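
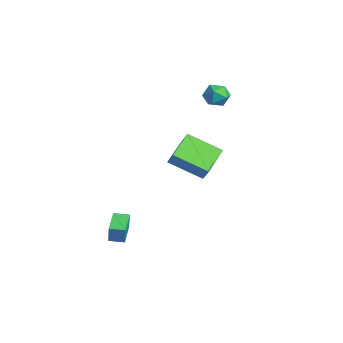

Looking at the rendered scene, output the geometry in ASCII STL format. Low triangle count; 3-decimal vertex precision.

solid 
facet normal -0.686 0.668 0.288
outer loop
vertex 1.345 0.377 2.838
vertex 2.394 1.845 1.929
vertex 0.922 0.245 2.136
endloop
endfacet
facet normal -0.520 -0.726 0.450
outer loop
vertex 2.226 -1.025 1.591
vertex 1.345 0.377 2.838
vertex 0.922 0.245 2.136
endloop
endfacet
facet normal -0.686 0.668 0.287
outer loop
vertex 0.922 0.245 2.136
vertex 2.394 1.845 1.929
vertex 1.971 1.712 1.227
endloop
endfacet
facet normal -0.509 -0.160 -0.846
outer loop
vertex 1.971 1.712 1.227
vertex 2.226 -1.025 1.591
vertex 0.922 0.245 2.136
endloop
endfacet
facet normal 0.509 0.160 0.846
outer loop
vertex 1.345 0.377 2.838
vertex 3.698 0.575 1.384
vertex 2.394 1.845 1.929
endloop
endfacet
facet normal -0.519 -0.727 0.450
outer loop
vertex 2.649 -0.892 2.293
vertex 1.345 0.377 2.838
vertex 2.226 -1.025 1.591
endloop
endfacet
facet normal 0.509 0.160 0.846
outer loop
vertex 2.649 -0.892 2.293
vertex 3.698 0.575 1.384
vertex 1.345 0.377 2.838
endloop
endfacet
facet normal 0.519 0.726 -0.450
outer loop
vertex 2.394 1.845 1.929
vertex 3.698 0.575 1.384
vertex 1.971 1.712 1.227
endloop
endfacet
facet normal -0.509 -0.160 -0.846
outer loop
vertex 3.275 0.443 0.682
vertex 2.226 -1.025 1.591
vertex 1.971 1.712 1.227
endloop
endfacet
facet normal 0.519 0.727 -0.450
outer loop
vertex 1.971 1.712 1.227
vertex 3.698 0.575 1.384
vertex 3.275 0.443 0.682
endloop
endfacet
facet normal 0.686 -0.668 -0.287
outer loop
vertex 3.275 0.443 0.682
vertex 2.649 -0.892 2.293
vertex 2.226 -1.025 1.591
endloop
endfacet
facet normal 0.686 -0.669 -0.288
outer loop
vertex 3.698 0.575 1.384
vertex 2.649 -0.892 2.293
vertex 3.275 0.443 0.682
endloop
endfacet
facet normal -0.930 0.278 -0.240
outer loop
vertex -3.81 4.199 2.027
vertex -4.11 3.582 2.476
vertex -3.98 4.315 2.821
endloop
endfacet
facet normal -0.492 0.840 -0.228
outer loop
vertex -3.81 4.199 2.027
vertex -3.98 4.315 2.821
vertex -3.295 4.629 2.499
endloop
endfacet
facet normal 0.035 0.719 -0.694
outer loop
vertex -3.81 4.199 2.027
vertex -3.295 4.629 2.499
vertex -3.0 4.09 1.955
endloop
endfacet
facet normal -0.077 0.082 -0.994
outer loop
vertex -3.81 4.199 2.027
vertex -3.0 4.09 1.955
vertex -3.504 3.443 1.941
endloop
endfacet
facet normal -0.674 -0.192 -0.714
outer loop
vertex -3.81 4.199 2.027
vertex -3.504 3.443 1.941
vertex -4.11 3.582 2.476
endloop
endfacet
facet normal -0.205 0.882 0.425
outer loop
vertex -3.295 4.629 2.499
vertex -3.98 4.315 2.821
vertex -3.276 4.277 3.239
endloop
endfacet
facet normal -0.914 -0.028 0.405
outer loop
vertex -3.98 4.315 2.821
vertex -4.11 3.582 2.476
vertex -3.78 3.63 3.225
endloop
endfacet
facet normal -0.500 -0.787 -0.362
outer loop
vertex -4.11 3.582 2.476
vertex -3.504 3.443 1.941
vertex -3.485 3.091 2.681
endloop
endfacet
facet normal 0.465 -0.345 -0.815
outer loop
vertex -3.504 3.443 1.941
vertex -3.0 4.09 1.955
vertex -2.8 3.405 2.359
endloop
endfacet
facet normal 0.648 0.687 -0.329
outer loop
vertex -3.0 4.09 1.955
vertex -3.295 4.629 2.499
vertex -2.67 4.138 2.704
endloop
endfacet
facet normal 0.077 -0.082 0.994
outer loop
vertex -2.97 3.521 3.153
vertex -3.276 4.277 3.239
vertex -3.78 3.63 3.225
endloop
endfacet
facet normal -0.035 -0.719 0.694
outer loop
vertex -2.97 3.521 3.153
vertex -3.78 3.63 3.225
vertex -3.485 3.091 2.681
endloop
endfacet
facet normal 0.492 -0.840 0.228
outer loop
vertex -2.97 3.521 3.153
vertex -3.485 3.091 2.681
vertex -2.8 3.405 2.359
endloop
endfacet
facet normal 0.930 -0.278 0.240
outer loop
vertex -2.97 3.521 3.153
vertex -2.8 3.405 2.359
vertex -2.67 4.138 2.704
endloop
endfacet
facet normal 0.674 0.192 0.714
outer loop
vertex -2.97 3.521 3.153
vertex -2.67 4.138 2.704
vertex -3.276 4.277 3.239
endloop
endfacet
facet normal -0.465 0.345 0.815
outer loop
vertex -3.78 3.63 3.225
vertex -3.276 4.277 3.239
vertex -3.98 4.315 2.821
endloop
endfacet
facet normal -0.648 -0.687 0.329
outer loop
vertex -3.485 3.091 2.681
vertex -3.78 3.63 3.225
vertex -4.11 3.582 2.476
endloop
endfacet
facet normal 0.205 -0.882 -0.425
outer loop
vertex -2.8 3.405 2.359
vertex -3.485 3.091 2.681
vertex -3.504 3.443 1.941
endloop
endfacet
facet normal 0.914 0.028 -0.405
outer loop
vertex -2.67 4.138 2.704
vertex -2.8 3.405 2.359
vertex -3.0 4.09 1.955
endloop
endfacet
facet normal 0.500 0.787 0.362
outer loop
vertex -3.276 4.277 3.239
vertex -2.67 4.138 2.704
vertex -3.295 4.629 2.499
endloop
endfacet
facet normal -0.864 0.467 0.186
outer loop
vertex 0.375 -3.23 -2.695
vertex 0.759 -2.497 -2.75
vertex 0.173 -3.201 -3.704
endloop
endfacet
facet normal -0.462 -0.884 0.067
outer loop
vertex 1.401 -3.863 -3.97
vertex 0.375 -3.23 -2.695
vertex 0.173 -3.201 -3.704
endloop
endfacet
facet normal -0.865 0.467 0.187
outer loop
vertex 0.173 -3.201 -3.704
vertex 0.759 -2.497 -2.75
vertex 0.557 -2.467 -3.76
endloop
endfacet
facet normal -0.197 0.028 -0.980
outer loop
vertex 0.557 -2.467 -3.76
vertex 1.401 -3.863 -3.97
vertex 0.173 -3.201 -3.704
endloop
endfacet
facet normal 0.196 -0.029 0.980
outer loop
vertex 0.375 -3.23 -2.695
vertex 1.987 -3.159 -3.016
vertex 0.759 -2.497 -2.75
endloop
endfacet
facet normal -0.463 -0.884 0.066
outer loop
vertex 1.603 -3.893 -2.96
vertex 0.375 -3.23 -2.695
vertex 1.401 -3.863 -3.97
endloop
endfacet
facet normal 0.196 -0.028 0.980
outer loop
vertex 1.603 -3.893 -2.96
vertex 1.987 -3.159 -3.016
vertex 0.375 -3.23 -2.695
endloop
endfacet
facet normal 0.462 0.884 -0.066
outer loop
vertex 0.759 -2.497 -2.75
vertex 1.987 -3.159 -3.016
vertex 0.557 -2.467 -3.76
endloop
endfacet
facet normal -0.196 0.029 -0.980
outer loop
vertex 1.785 -3.13 -4.025
vertex 1.401 -3.863 -3.97
vertex 0.557 -2.467 -3.76
endloop
endfacet
facet normal 0.463 0.884 -0.067
outer loop
vertex 0.557 -2.467 -3.76
vertex 1.987 -3.159 -3.016
vertex 1.785 -3.13 -4.025
endloop
endfacet
facet normal 0.864 -0.467 -0.187
outer loop
vertex 1.785 -3.13 -4.025
vertex 1.603 -3.893 -2.96
vertex 1.401 -3.863 -3.97
endloop
endfacet
facet normal 0.865 -0.467 -0.187
outer loop
vertex 1.987 -3.159 -3.016
vertex 1.603 -3.893 -2.96
vertex 1.785 -3.13 -4.025
endloop
endfacet

endsolid


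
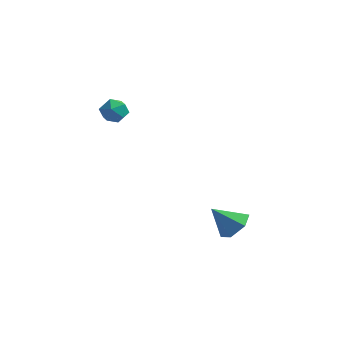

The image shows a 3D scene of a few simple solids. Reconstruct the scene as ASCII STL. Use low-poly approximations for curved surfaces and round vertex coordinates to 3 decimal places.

solid 
facet normal 0.192 0.457 0.868
outer loop
vertex -1.352 4.45 2.218
vertex -1.611 3.845 2.594
vertex -0.878 3.89 2.408
endloop
endfacet
facet normal 0.647 0.671 0.363
outer loop
vertex -1.352 4.45 2.218
vertex -0.878 3.89 2.408
vertex -0.829 4.212 1.725
endloop
endfacet
facet normal 0.267 0.948 -0.174
outer loop
vertex -1.352 4.45 2.218
vertex -0.829 4.212 1.725
vertex -1.531 4.366 1.488
endloop
endfacet
facet normal -0.425 0.905 -0.000
outer loop
vertex -1.352 4.45 2.218
vertex -1.531 4.366 1.488
vertex -2.015 4.139 2.025
endloop
endfacet
facet normal -0.470 0.602 0.645
outer loop
vertex -1.352 4.45 2.218
vertex -2.015 4.139 2.025
vertex -1.611 3.845 2.594
endloop
endfacet
facet normal 0.989 0.095 0.116
outer loop
vertex -0.829 4.212 1.725
vertex -0.878 3.89 2.408
vertex -0.765 3.461 1.795
endloop
endfacet
facet normal 0.253 -0.251 0.934
outer loop
vertex -0.878 3.89 2.408
vertex -1.611 3.845 2.594
vertex -1.249 3.234 2.332
endloop
endfacet
facet normal -0.819 -0.016 0.573
outer loop
vertex -1.611 3.845 2.594
vertex -2.015 4.139 2.025
vertex -1.951 3.388 2.095
endloop
endfacet
facet normal -0.744 0.475 -0.470
outer loop
vertex -2.015 4.139 2.025
vertex -1.531 4.366 1.488
vertex -1.902 3.71 1.412
endloop
endfacet
facet normal 0.373 0.543 -0.752
outer loop
vertex -1.531 4.366 1.488
vertex -0.829 4.212 1.725
vertex -1.169 3.755 1.226
endloop
endfacet
facet normal 0.425 -0.905 0.000
outer loop
vertex -1.428 3.15 1.602
vertex -0.765 3.461 1.795
vertex -1.249 3.234 2.332
endloop
endfacet
facet normal -0.267 -0.948 0.174
outer loop
vertex -1.428 3.15 1.602
vertex -1.249 3.234 2.332
vertex -1.951 3.388 2.095
endloop
endfacet
facet normal -0.647 -0.671 -0.363
outer loop
vertex -1.428 3.15 1.602
vertex -1.951 3.388 2.095
vertex -1.902 3.71 1.412
endloop
endfacet
facet normal -0.192 -0.457 -0.868
outer loop
vertex -1.428 3.15 1.602
vertex -1.902 3.71 1.412
vertex -1.169 3.755 1.226
endloop
endfacet
facet normal 0.470 -0.602 -0.645
outer loop
vertex -1.428 3.15 1.602
vertex -1.169 3.755 1.226
vertex -0.765 3.461 1.795
endloop
endfacet
facet normal 0.744 -0.475 0.470
outer loop
vertex -1.249 3.234 2.332
vertex -0.765 3.461 1.795
vertex -0.878 3.89 2.408
endloop
endfacet
facet normal -0.373 -0.543 0.752
outer loop
vertex -1.951 3.388 2.095
vertex -1.249 3.234 2.332
vertex -1.611 3.845 2.594
endloop
endfacet
facet normal -0.989 -0.095 -0.116
outer loop
vertex -1.902 3.71 1.412
vertex -1.951 3.388 2.095
vertex -2.015 4.139 2.025
endloop
endfacet
facet normal -0.253 0.251 -0.934
outer loop
vertex -1.169 3.755 1.226
vertex -1.902 3.71 1.412
vertex -1.531 4.366 1.488
endloop
endfacet
facet normal 0.819 0.016 -0.573
outer loop
vertex -0.765 3.461 1.795
vertex -1.169 3.755 1.226
vertex -0.829 4.212 1.725
endloop
endfacet
facet normal 0.648 0.264 -0.715
outer loop
vertex 5.158 3.692 -3.94
vertex 4.492 4.124 -4.384
vertex 4.992 4.569 -3.767
endloop
endfacet
facet normal 0.366 -0.113 0.924
outer loop
vertex 5.158 3.692 -3.94
vertex 4.992 4.569 -3.767
vertex 3.488 3.716 -3.276
endloop
endfacet
facet normal 0.648 0.263 -0.715
outer loop
vertex 4.992 4.569 -3.767
vertex 4.492 4.124 -4.384
vertex 4.326 5.002 -4.212
endloop
endfacet
facet normal -0.105 0.629 0.770
outer loop
vertex 4.992 4.569 -3.767
vertex 4.326 5.002 -4.212
vertex 3.488 3.716 -3.276
endloop
endfacet
facet normal 0.648 0.263 -0.715
outer loop
vertex 4.326 5.002 -4.212
vertex 4.492 4.124 -4.384
vertex 3.826 4.557 -4.828
endloop
endfacet
facet normal -0.764 0.622 0.171
outer loop
vertex 4.326 5.002 -4.212
vertex 3.826 4.557 -4.828
vertex 3.488 3.716 -3.276
endloop
endfacet
facet normal 0.648 0.264 -0.714
outer loop
vertex 3.826 4.557 -4.828
vertex 4.492 4.124 -4.384
vertex 3.993 3.679 -5.001
endloop
endfacet
facet normal -0.953 -0.127 -0.276
outer loop
vertex 3.826 4.557 -4.828
vertex 3.993 3.679 -5.001
vertex 3.488 3.716 -3.276
endloop
endfacet
facet normal 0.648 0.263 -0.714
outer loop
vertex 3.993 3.679 -5.001
vertex 4.492 4.124 -4.384
vertex 4.659 3.246 -4.556
endloop
endfacet
facet normal -0.482 -0.867 -0.123
outer loop
vertex 3.993 3.679 -5.001
vertex 4.659 3.246 -4.556
vertex 3.488 3.716 -3.276
endloop
endfacet
facet normal 0.648 0.263 -0.715
outer loop
vertex 4.659 3.246 -4.556
vertex 4.492 4.124 -4.384
vertex 5.158 3.692 -3.94
endloop
endfacet
facet normal 0.178 -0.860 0.478
outer loop
vertex 4.659 3.246 -4.556
vertex 5.158 3.692 -3.94
vertex 3.488 3.716 -3.276
endloop
endfacet

endsolid


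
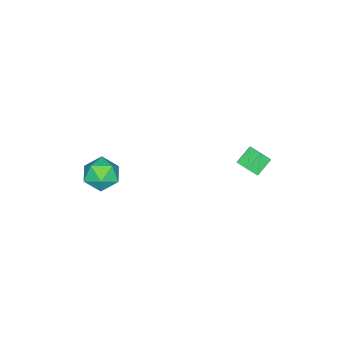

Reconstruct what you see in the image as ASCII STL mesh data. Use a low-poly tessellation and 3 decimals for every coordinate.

solid 
facet normal 0.780 -0.244 -0.577
outer loop
vertex -1.118 3.962 1.762
vertex -1.594 3.718 1.222
vertex -1.364 4.442 1.227
endloop
endfacet
facet normal 0.536 0.736 0.414
outer loop
vertex -1.118 3.962 1.762
vertex -1.364 4.442 1.227
vertex -2.03 4.246 2.438
endloop
endfacet
facet normal 0.537 0.735 0.414
outer loop
vertex -2.03 4.246 2.438
vertex -1.364 4.442 1.227
vertex -2.276 4.727 1.903
endloop
endfacet
facet normal -0.780 0.243 0.577
outer loop
vertex -2.03 4.246 2.438
vertex -2.276 4.727 1.903
vertex -2.506 4.002 1.898
endloop
endfacet
facet normal 0.780 -0.244 -0.577
outer loop
vertex -1.364 4.442 1.227
vertex -1.594 3.718 1.222
vertex -1.84 4.198 0.687
endloop
endfacet
facet normal -0.012 0.915 -0.403
outer loop
vertex -1.364 4.442 1.227
vertex -1.84 4.198 0.687
vertex -2.276 4.727 1.903
endloop
endfacet
facet normal -0.012 0.915 -0.403
outer loop
vertex -2.276 4.727 1.903
vertex -1.84 4.198 0.687
vertex -2.752 4.483 1.363
endloop
endfacet
facet normal -0.780 0.243 0.577
outer loop
vertex -2.276 4.727 1.903
vertex -2.752 4.483 1.363
vertex -2.506 4.002 1.898
endloop
endfacet
facet normal 0.780 -0.244 -0.577
outer loop
vertex -1.84 4.198 0.687
vertex -1.594 3.718 1.222
vertex -2.07 3.474 0.682
endloop
endfacet
facet normal -0.549 0.180 -0.816
outer loop
vertex -1.84 4.198 0.687
vertex -2.07 3.474 0.682
vertex -2.752 4.483 1.363
endloop
endfacet
facet normal -0.549 0.180 -0.816
outer loop
vertex -2.752 4.483 1.363
vertex -2.07 3.474 0.682
vertex -2.982 3.758 1.358
endloop
endfacet
facet normal -0.780 0.243 0.577
outer loop
vertex -2.752 4.483 1.363
vertex -2.982 3.758 1.358
vertex -2.506 4.002 1.898
endloop
endfacet
facet normal 0.780 -0.243 -0.577
outer loop
vertex -2.07 3.474 0.682
vertex -1.594 3.718 1.222
vertex -1.824 2.993 1.217
endloop
endfacet
facet normal -0.536 -0.735 -0.415
outer loop
vertex -2.07 3.474 0.682
vertex -1.824 2.993 1.217
vertex -2.982 3.758 1.358
endloop
endfacet
facet normal -0.536 -0.736 -0.413
outer loop
vertex -2.982 3.758 1.358
vertex -1.824 2.993 1.217
vertex -2.736 3.278 1.893
endloop
endfacet
facet normal -0.780 0.244 0.577
outer loop
vertex -2.982 3.758 1.358
vertex -2.736 3.278 1.893
vertex -2.506 4.002 1.898
endloop
endfacet
facet normal 0.780 -0.243 -0.577
outer loop
vertex -1.824 2.993 1.217
vertex -1.594 3.718 1.222
vertex -1.348 3.237 1.757
endloop
endfacet
facet normal 0.012 -0.915 0.403
outer loop
vertex -1.824 2.993 1.217
vertex -1.348 3.237 1.757
vertex -2.736 3.278 1.893
endloop
endfacet
facet normal 0.012 -0.915 0.403
outer loop
vertex -2.736 3.278 1.893
vertex -1.348 3.237 1.757
vertex -2.26 3.522 2.433
endloop
endfacet
facet normal -0.780 0.244 0.577
outer loop
vertex -2.736 3.278 1.893
vertex -2.26 3.522 2.433
vertex -2.506 4.002 1.898
endloop
endfacet
facet normal 0.780 -0.243 -0.577
outer loop
vertex -1.348 3.237 1.757
vertex -1.594 3.718 1.222
vertex -1.118 3.962 1.762
endloop
endfacet
facet normal 0.549 -0.180 0.816
outer loop
vertex -1.348 3.237 1.757
vertex -1.118 3.962 1.762
vertex -2.26 3.522 2.433
endloop
endfacet
facet normal 0.549 -0.180 0.816
outer loop
vertex -2.26 3.522 2.433
vertex -1.118 3.962 1.762
vertex -2.03 4.246 2.438
endloop
endfacet
facet normal -0.780 0.244 0.577
outer loop
vertex -2.26 3.522 2.433
vertex -2.03 4.246 2.438
vertex -2.506 4.002 1.898
endloop
endfacet
facet normal -0.706 0.290 0.647
outer loop
vertex 1.081 -2.395 0.761
vertex 1.309 -3.266 1.4
vertex 1.843 -2.313 1.556
endloop
endfacet
facet normal -0.419 0.852 0.313
outer loop
vertex 1.081 -2.395 0.761
vertex 1.843 -2.313 1.556
vertex 2.027 -1.859 0.567
endloop
endfacet
facet normal -0.513 0.765 -0.389
outer loop
vertex 1.081 -2.395 0.761
vertex 2.027 -1.859 0.567
vertex 1.606 -2.532 -0.201
endloop
endfacet
facet normal -0.859 0.149 -0.490
outer loop
vertex 1.081 -2.395 0.761
vertex 1.606 -2.532 -0.201
vertex 1.162 -3.401 0.314
endloop
endfacet
facet normal -0.978 -0.146 0.150
outer loop
vertex 1.081 -2.395 0.761
vertex 1.162 -3.401 0.314
vertex 1.309 -3.266 1.4
endloop
endfacet
facet normal 0.283 0.851 0.443
outer loop
vertex 2.027 -1.859 0.567
vertex 1.843 -2.313 1.556
vertex 2.838 -2.399 1.086
endloop
endfacet
facet normal -0.182 -0.059 0.982
outer loop
vertex 1.843 -2.313 1.556
vertex 1.309 -3.266 1.4
vertex 2.394 -3.268 1.601
endloop
endfacet
facet normal -0.622 -0.762 0.179
outer loop
vertex 1.309 -3.266 1.4
vertex 1.162 -3.401 0.314
vertex 1.973 -3.941 0.833
endloop
endfacet
facet normal -0.429 -0.288 -0.856
outer loop
vertex 1.162 -3.401 0.314
vertex 1.606 -2.532 -0.201
vertex 2.157 -3.487 -0.156
endloop
endfacet
facet normal 0.130 0.709 -0.693
outer loop
vertex 1.606 -2.532 -0.201
vertex 2.027 -1.859 0.567
vertex 2.691 -2.534 -0.0
endloop
endfacet
facet normal 0.859 -0.149 0.490
outer loop
vertex 2.919 -3.405 0.639
vertex 2.838 -2.399 1.086
vertex 2.394 -3.268 1.601
endloop
endfacet
facet normal 0.513 -0.765 0.389
outer loop
vertex 2.919 -3.405 0.639
vertex 2.394 -3.268 1.601
vertex 1.973 -3.941 0.833
endloop
endfacet
facet normal 0.419 -0.852 -0.313
outer loop
vertex 2.919 -3.405 0.639
vertex 1.973 -3.941 0.833
vertex 2.157 -3.487 -0.156
endloop
endfacet
facet normal 0.706 -0.290 -0.647
outer loop
vertex 2.919 -3.405 0.639
vertex 2.157 -3.487 -0.156
vertex 2.691 -2.534 -0.0
endloop
endfacet
facet normal 0.978 0.146 -0.150
outer loop
vertex 2.919 -3.405 0.639
vertex 2.691 -2.534 -0.0
vertex 2.838 -2.399 1.086
endloop
endfacet
facet normal 0.429 0.288 0.856
outer loop
vertex 2.394 -3.268 1.601
vertex 2.838 -2.399 1.086
vertex 1.843 -2.313 1.556
endloop
endfacet
facet normal -0.130 -0.709 0.693
outer loop
vertex 1.973 -3.941 0.833
vertex 2.394 -3.268 1.601
vertex 1.309 -3.266 1.4
endloop
endfacet
facet normal -0.283 -0.851 -0.443
outer loop
vertex 2.157 -3.487 -0.156
vertex 1.973 -3.941 0.833
vertex 1.162 -3.401 0.314
endloop
endfacet
facet normal 0.182 0.059 -0.982
outer loop
vertex 2.691 -2.534 -0.0
vertex 2.157 -3.487 -0.156
vertex 1.606 -2.532 -0.201
endloop
endfacet
facet normal 0.622 0.762 -0.179
outer loop
vertex 2.838 -2.399 1.086
vertex 2.691 -2.534 -0.0
vertex 2.027 -1.859 0.567
endloop
endfacet

endsolid


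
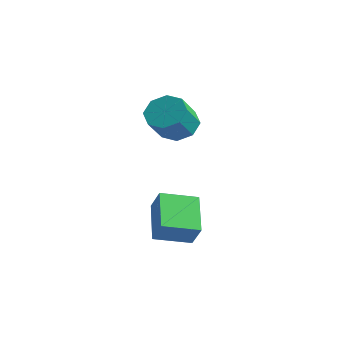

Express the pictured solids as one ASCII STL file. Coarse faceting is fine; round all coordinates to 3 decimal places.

solid 
facet normal -0.495 -0.838 0.230
outer loop
vertex 3.049 -1.408 -2.13
vertex 1.731 -0.356 -1.132
vertex 2.383 -1.29 -3.134
endloop
endfacet
facet normal 0.673 -0.536 -0.509
outer loop
vertex 3.189 0.076 -3.508
vertex 3.049 -1.408 -2.13
vertex 2.383 -1.29 -3.134
endloop
endfacet
facet normal -0.494 -0.838 0.230
outer loop
vertex 2.383 -1.29 -3.134
vertex 1.731 -0.356 -1.132
vertex 1.065 -0.239 -2.135
endloop
endfacet
facet normal -0.550 0.098 -0.829
outer loop
vertex 1.065 -0.239 -2.135
vertex 3.189 0.076 -3.508
vertex 2.383 -1.29 -3.134
endloop
endfacet
facet normal 0.550 -0.098 0.829
outer loop
vertex 3.049 -1.408 -2.13
vertex 2.537 1.01 -1.506
vertex 1.731 -0.356 -1.132
endloop
endfacet
facet normal 0.673 -0.536 -0.509
outer loop
vertex 3.855 -0.041 -2.505
vertex 3.049 -1.408 -2.13
vertex 3.189 0.076 -3.508
endloop
endfacet
facet normal 0.551 -0.097 0.829
outer loop
vertex 3.855 -0.041 -2.505
vertex 2.537 1.01 -1.506
vertex 3.049 -1.408 -2.13
endloop
endfacet
facet normal -0.673 0.536 0.509
outer loop
vertex 1.731 -0.356 -1.132
vertex 2.537 1.01 -1.506
vertex 1.065 -0.239 -2.135
endloop
endfacet
facet normal -0.550 0.097 -0.829
outer loop
vertex 1.871 1.128 -2.51
vertex 3.189 0.076 -3.508
vertex 1.065 -0.239 -2.135
endloop
endfacet
facet normal -0.673 0.536 0.509
outer loop
vertex 1.065 -0.239 -2.135
vertex 2.537 1.01 -1.506
vertex 1.871 1.128 -2.51
endloop
endfacet
facet normal 0.494 0.838 -0.231
outer loop
vertex 1.871 1.128 -2.51
vertex 3.855 -0.041 -2.505
vertex 3.189 0.076 -3.508
endloop
endfacet
facet normal 0.495 0.838 -0.230
outer loop
vertex 2.537 1.01 -1.506
vertex 3.855 -0.041 -2.505
vertex 1.871 1.128 -2.51
endloop
endfacet
facet normal -0.230 0.658 -0.717
outer loop
vertex -1.185 4.393 0.467
vertex -1.996 3.883 0.259
vertex -1.778 4.621 0.866
endloop
endfacet
facet normal 0.568 0.689 0.451
outer loop
vertex -1.185 4.393 0.467
vertex -1.778 4.621 0.866
vertex -0.813 3.326 1.629
endloop
endfacet
facet normal 0.568 0.689 0.451
outer loop
vertex -0.813 3.326 1.629
vertex -1.778 4.621 0.866
vertex -1.406 3.554 2.028
endloop
endfacet
facet normal 0.229 -0.658 0.717
outer loop
vertex -0.813 3.326 1.629
vertex -1.406 3.554 2.028
vertex -1.624 2.817 1.421
endloop
endfacet
facet normal -0.230 0.658 -0.717
outer loop
vertex -1.778 4.621 0.866
vertex -1.996 3.883 0.259
vertex -2.498 4.417 0.91
endloop
endfacet
facet normal -0.156 0.702 0.695
outer loop
vertex -1.778 4.621 0.866
vertex -2.498 4.417 0.91
vertex -1.406 3.554 2.028
endloop
endfacet
facet normal -0.157 0.702 0.695
outer loop
vertex -1.406 3.554 2.028
vertex -2.498 4.417 0.91
vertex -2.126 3.35 2.071
endloop
endfacet
facet normal 0.229 -0.658 0.717
outer loop
vertex -1.406 3.554 2.028
vertex -2.126 3.35 2.071
vertex -1.624 2.817 1.421
endloop
endfacet
facet normal -0.230 0.658 -0.717
outer loop
vertex -2.498 4.417 0.91
vertex -1.996 3.883 0.259
vertex -2.924 3.9 0.572
endloop
endfacet
facet normal -0.790 0.303 0.532
outer loop
vertex -2.498 4.417 0.91
vertex -2.924 3.9 0.572
vertex -2.126 3.35 2.071
endloop
endfacet
facet normal -0.789 0.306 0.532
outer loop
vertex -2.126 3.35 2.071
vertex -2.924 3.9 0.572
vertex -2.553 2.834 1.734
endloop
endfacet
facet normal 0.230 -0.658 0.717
outer loop
vertex -2.126 3.35 2.071
vertex -2.553 2.834 1.734
vertex -1.624 2.817 1.421
endloop
endfacet
facet normal -0.230 0.659 -0.717
outer loop
vertex -2.924 3.9 0.572
vertex -1.996 3.883 0.259
vertex -2.807 3.374 0.051
endloop
endfacet
facet normal -0.961 -0.271 0.058
outer loop
vertex -2.924 3.9 0.572
vertex -2.807 3.374 0.051
vertex -2.553 2.834 1.734
endloop
endfacet
facet normal -0.961 -0.272 0.058
outer loop
vertex -2.553 2.834 1.734
vertex -2.807 3.374 0.051
vertex -2.435 2.307 1.213
endloop
endfacet
facet normal 0.230 -0.658 0.717
outer loop
vertex -2.553 2.834 1.734
vertex -2.435 2.307 1.213
vertex -1.624 2.817 1.421
endloop
endfacet
facet normal -0.229 0.658 -0.717
outer loop
vertex -2.807 3.374 0.051
vertex -1.996 3.883 0.259
vertex -2.214 3.146 -0.348
endloop
endfacet
facet normal -0.568 -0.689 -0.451
outer loop
vertex -2.807 3.374 0.051
vertex -2.214 3.146 -0.348
vertex -2.435 2.307 1.213
endloop
endfacet
facet normal -0.568 -0.689 -0.451
outer loop
vertex -2.435 2.307 1.213
vertex -2.214 3.146 -0.348
vertex -1.842 2.079 0.814
endloop
endfacet
facet normal 0.230 -0.658 0.717
outer loop
vertex -2.435 2.307 1.213
vertex -1.842 2.079 0.814
vertex -1.624 2.817 1.421
endloop
endfacet
facet normal -0.229 0.658 -0.717
outer loop
vertex -2.214 3.146 -0.348
vertex -1.996 3.883 0.259
vertex -1.494 3.35 -0.391
endloop
endfacet
facet normal 0.157 -0.702 -0.695
outer loop
vertex -2.214 3.146 -0.348
vertex -1.494 3.35 -0.391
vertex -1.842 2.079 0.814
endloop
endfacet
facet normal 0.156 -0.702 -0.695
outer loop
vertex -1.842 2.079 0.814
vertex -1.494 3.35 -0.391
vertex -1.122 2.283 0.77
endloop
endfacet
facet normal 0.230 -0.658 0.717
outer loop
vertex -1.842 2.079 0.814
vertex -1.122 2.283 0.77
vertex -1.624 2.817 1.421
endloop
endfacet
facet normal -0.230 0.658 -0.717
outer loop
vertex -1.494 3.35 -0.391
vertex -1.996 3.883 0.259
vertex -1.067 3.866 -0.054
endloop
endfacet
facet normal 0.789 -0.305 -0.533
outer loop
vertex -1.494 3.35 -0.391
vertex -1.067 3.866 -0.054
vertex -1.122 2.283 0.77
endloop
endfacet
facet normal 0.791 -0.304 -0.531
outer loop
vertex -1.122 2.283 0.77
vertex -1.067 3.866 -0.054
vertex -0.696 2.8 1.108
endloop
endfacet
facet normal 0.230 -0.658 0.717
outer loop
vertex -1.122 2.283 0.77
vertex -0.696 2.8 1.108
vertex -1.624 2.817 1.421
endloop
endfacet
facet normal -0.230 0.658 -0.717
outer loop
vertex -1.067 3.866 -0.054
vertex -1.996 3.883 0.259
vertex -1.185 4.393 0.467
endloop
endfacet
facet normal 0.961 0.272 -0.057
outer loop
vertex -1.067 3.866 -0.054
vertex -1.185 4.393 0.467
vertex -0.696 2.8 1.108
endloop
endfacet
facet normal 0.961 0.271 -0.058
outer loop
vertex -0.696 2.8 1.108
vertex -1.185 4.393 0.467
vertex -0.813 3.326 1.629
endloop
endfacet
facet normal 0.230 -0.659 0.717
outer loop
vertex -0.696 2.8 1.108
vertex -0.813 3.326 1.629
vertex -1.624 2.817 1.421
endloop
endfacet

endsolid


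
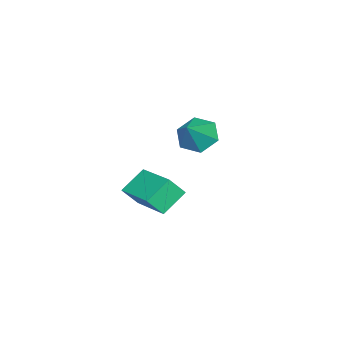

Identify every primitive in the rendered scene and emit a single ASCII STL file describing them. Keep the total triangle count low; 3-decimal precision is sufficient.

solid 
facet normal -0.726 -0.067 -0.684
outer loop
vertex -1.815 1.073 -3.638
vertex -2.31 0.655 -3.072
vertex -2.343 1.512 -3.121
endloop
endfacet
facet normal 0.622 0.783 -0.030
outer loop
vertex -1.815 1.073 -3.638
vertex -2.343 1.512 -3.121
vertex -1.33 0.745 -2.148
endloop
endfacet
facet normal -0.725 -0.067 -0.685
outer loop
vertex -2.343 1.512 -3.121
vertex -2.31 0.655 -3.072
vertex -2.838 1.094 -2.556
endloop
endfacet
facet normal 0.020 0.795 0.606
outer loop
vertex -2.343 1.512 -3.121
vertex -2.838 1.094 -2.556
vertex -1.33 0.745 -2.148
endloop
endfacet
facet normal -0.725 -0.067 -0.685
outer loop
vertex -2.838 1.094 -2.556
vertex -2.31 0.655 -3.072
vertex -2.805 0.236 -2.507
endloop
endfacet
facet normal -0.251 0.046 0.967
outer loop
vertex -2.838 1.094 -2.556
vertex -2.805 0.236 -2.507
vertex -1.33 0.745 -2.148
endloop
endfacet
facet normal -0.725 -0.067 -0.685
outer loop
vertex -2.805 0.236 -2.507
vertex -2.31 0.655 -3.072
vertex -2.276 -0.203 -3.024
endloop
endfacet
facet normal 0.080 -0.718 0.691
outer loop
vertex -2.805 0.236 -2.507
vertex -2.276 -0.203 -3.024
vertex -1.33 0.745 -2.148
endloop
endfacet
facet normal -0.725 -0.067 -0.685
outer loop
vertex -2.276 -0.203 -3.024
vertex -2.31 0.655 -3.072
vertex -1.781 0.215 -3.589
endloop
endfacet
facet normal 0.681 -0.731 0.056
outer loop
vertex -2.276 -0.203 -3.024
vertex -1.781 0.215 -3.589
vertex -1.33 0.745 -2.148
endloop
endfacet
facet normal -0.726 -0.068 -0.685
outer loop
vertex -1.781 0.215 -3.589
vertex -2.31 0.655 -3.072
vertex -1.815 1.073 -3.638
endloop
endfacet
facet normal 0.952 0.020 -0.305
outer loop
vertex -1.781 0.215 -3.589
vertex -1.815 1.073 -3.638
vertex -1.33 0.745 -2.148
endloop
endfacet
facet normal -0.395 0.493 -0.775
outer loop
vertex 0.849 0.886 -3.805
vertex 1.848 2.523 -3.273
vertex 1.773 0.546 -4.492
endloop
endfacet
facet normal -0.502 -0.822 -0.268
outer loop
vertex 2.132 0.097 -3.787
vertex 0.849 0.886 -3.805
vertex 1.773 0.546 -4.492
endloop
endfacet
facet normal -0.395 0.493 -0.775
outer loop
vertex 1.773 0.546 -4.492
vertex 1.848 2.523 -3.273
vertex 2.771 2.183 -3.96
endloop
endfacet
facet normal 0.770 -0.283 -0.572
outer loop
vertex 2.771 2.183 -3.96
vertex 2.132 0.097 -3.787
vertex 1.773 0.546 -4.492
endloop
endfacet
facet normal -0.769 0.284 0.572
outer loop
vertex 0.849 0.886 -3.805
vertex 2.207 2.074 -2.568
vertex 1.848 2.523 -3.273
endloop
endfacet
facet normal -0.502 -0.822 -0.267
outer loop
vertex 1.209 0.437 -3.1
vertex 0.849 0.886 -3.805
vertex 2.132 0.097 -3.787
endloop
endfacet
facet normal -0.769 0.283 0.573
outer loop
vertex 1.209 0.437 -3.1
vertex 2.207 2.074 -2.568
vertex 0.849 0.886 -3.805
endloop
endfacet
facet normal 0.502 0.822 0.268
outer loop
vertex 1.848 2.523 -3.273
vertex 2.207 2.074 -2.568
vertex 2.771 2.183 -3.96
endloop
endfacet
facet normal 0.769 -0.283 -0.573
outer loop
vertex 3.131 1.734 -3.255
vertex 2.132 0.097 -3.787
vertex 2.771 2.183 -3.96
endloop
endfacet
facet normal 0.502 0.823 0.268
outer loop
vertex 2.771 2.183 -3.96
vertex 2.207 2.074 -2.568
vertex 3.131 1.734 -3.255
endloop
endfacet
facet normal 0.395 -0.493 0.775
outer loop
vertex 3.131 1.734 -3.255
vertex 1.209 0.437 -3.1
vertex 2.132 0.097 -3.787
endloop
endfacet
facet normal 0.395 -0.493 0.775
outer loop
vertex 2.207 2.074 -2.568
vertex 1.209 0.437 -3.1
vertex 3.131 1.734 -3.255
endloop
endfacet

endsolid


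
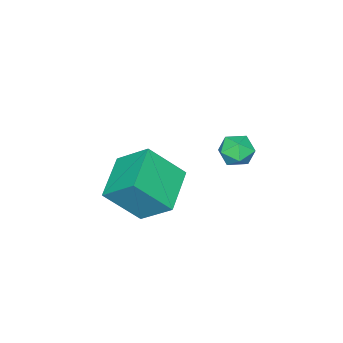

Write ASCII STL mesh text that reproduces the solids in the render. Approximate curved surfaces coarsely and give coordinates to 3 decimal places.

solid 
facet normal -0.873 -0.386 0.299
outer loop
vertex 2.921 -0.539 0.784
vertex 2.037 0.421 -0.555
vertex 3.122 -1.788 -0.244
endloop
endfacet
facet normal 0.472 -0.514 0.716
outer loop
vertex 4.763 -1.061 -0.805
vertex 2.921 -0.539 0.784
vertex 3.122 -1.788 -0.244
endloop
endfacet
facet normal -0.873 -0.387 0.298
outer loop
vertex 3.122 -1.788 -0.244
vertex 2.037 0.421 -0.555
vertex 2.239 -0.828 -1.583
endloop
endfacet
facet normal 0.124 -0.766 -0.631
outer loop
vertex 2.239 -0.828 -1.583
vertex 4.763 -1.061 -0.805
vertex 3.122 -1.788 -0.244
endloop
endfacet
facet normal -0.124 0.766 0.631
outer loop
vertex 2.921 -0.539 0.784
vertex 3.678 1.148 -1.116
vertex 2.037 0.421 -0.555
endloop
endfacet
facet normal 0.473 -0.513 0.716
outer loop
vertex 4.561 0.188 0.223
vertex 2.921 -0.539 0.784
vertex 4.763 -1.061 -0.805
endloop
endfacet
facet normal -0.124 0.766 0.631
outer loop
vertex 4.561 0.188 0.223
vertex 3.678 1.148 -1.116
vertex 2.921 -0.539 0.784
endloop
endfacet
facet normal -0.472 0.513 -0.716
outer loop
vertex 2.037 0.421 -0.555
vertex 3.678 1.148 -1.116
vertex 2.239 -0.828 -1.583
endloop
endfacet
facet normal 0.124 -0.766 -0.631
outer loop
vertex 3.879 -0.101 -2.144
vertex 4.763 -1.061 -0.805
vertex 2.239 -0.828 -1.583
endloop
endfacet
facet normal -0.473 0.513 -0.716
outer loop
vertex 2.239 -0.828 -1.583
vertex 3.678 1.148 -1.116
vertex 3.879 -0.101 -2.144
endloop
endfacet
facet normal 0.872 0.387 -0.299
outer loop
vertex 3.879 -0.101 -2.144
vertex 4.561 0.188 0.223
vertex 4.763 -1.061 -0.805
endloop
endfacet
facet normal 0.873 0.386 -0.299
outer loop
vertex 3.678 1.148 -1.116
vertex 4.561 0.188 0.223
vertex 3.879 -0.101 -2.144
endloop
endfacet
facet normal -0.268 0.571 0.776
outer loop
vertex -0.619 1.416 -0.525
vertex -0.896 0.806 -0.172
vertex -0.173 1.007 -0.07
endloop
endfacet
facet normal 0.309 0.838 0.450
outer loop
vertex -0.619 1.416 -0.525
vertex -0.173 1.007 -0.07
vertex 0.093 1.264 -0.731
endloop
endfacet
facet normal 0.139 0.963 -0.230
outer loop
vertex -0.619 1.416 -0.525
vertex 0.093 1.264 -0.731
vertex -0.466 1.223 -1.24
endloop
endfacet
facet normal -0.542 0.775 -0.325
outer loop
vertex -0.619 1.416 -0.525
vertex -0.466 1.223 -1.24
vertex -1.077 0.94 -0.895
endloop
endfacet
facet normal -0.793 0.532 0.297
outer loop
vertex -0.619 1.416 -0.525
vertex -1.077 0.94 -0.895
vertex -0.896 0.806 -0.172
endloop
endfacet
facet normal 0.820 0.339 0.462
outer loop
vertex 0.093 1.264 -0.731
vertex -0.173 1.007 -0.07
vertex 0.257 0.56 -0.505
endloop
endfacet
facet normal -0.113 -0.094 0.989
outer loop
vertex -0.173 1.007 -0.07
vertex -0.896 0.806 -0.172
vertex -0.354 0.277 -0.16
endloop
endfacet
facet normal -0.965 -0.156 0.212
outer loop
vertex -0.896 0.806 -0.172
vertex -1.077 0.94 -0.895
vertex -0.913 0.236 -0.669
endloop
endfacet
facet normal -0.558 0.236 -0.795
outer loop
vertex -1.077 0.94 -0.895
vertex -0.466 1.223 -1.24
vertex -0.647 0.493 -1.33
endloop
endfacet
facet normal 0.544 0.542 -0.641
outer loop
vertex -0.466 1.223 -1.24
vertex 0.093 1.264 -0.731
vertex 0.076 0.694 -1.228
endloop
endfacet
facet normal 0.542 -0.775 0.325
outer loop
vertex -0.201 0.084 -0.875
vertex 0.257 0.56 -0.505
vertex -0.354 0.277 -0.16
endloop
endfacet
facet normal -0.139 -0.963 0.230
outer loop
vertex -0.201 0.084 -0.875
vertex -0.354 0.277 -0.16
vertex -0.913 0.236 -0.669
endloop
endfacet
facet normal -0.309 -0.838 -0.450
outer loop
vertex -0.201 0.084 -0.875
vertex -0.913 0.236 -0.669
vertex -0.647 0.493 -1.33
endloop
endfacet
facet normal 0.268 -0.571 -0.776
outer loop
vertex -0.201 0.084 -0.875
vertex -0.647 0.493 -1.33
vertex 0.076 0.694 -1.228
endloop
endfacet
facet normal 0.793 -0.532 -0.297
outer loop
vertex -0.201 0.084 -0.875
vertex 0.076 0.694 -1.228
vertex 0.257 0.56 -0.505
endloop
endfacet
facet normal 0.558 -0.236 0.795
outer loop
vertex -0.354 0.277 -0.16
vertex 0.257 0.56 -0.505
vertex -0.173 1.007 -0.07
endloop
endfacet
facet normal -0.544 -0.542 0.641
outer loop
vertex -0.913 0.236 -0.669
vertex -0.354 0.277 -0.16
vertex -0.896 0.806 -0.172
endloop
endfacet
facet normal -0.820 -0.339 -0.462
outer loop
vertex -0.647 0.493 -1.33
vertex -0.913 0.236 -0.669
vertex -1.077 0.94 -0.895
endloop
endfacet
facet normal 0.113 0.094 -0.989
outer loop
vertex 0.076 0.694 -1.228
vertex -0.647 0.493 -1.33
vertex -0.466 1.223 -1.24
endloop
endfacet
facet normal 0.965 0.156 -0.212
outer loop
vertex 0.257 0.56 -0.505
vertex 0.076 0.694 -1.228
vertex 0.093 1.264 -0.731
endloop
endfacet

endsolid


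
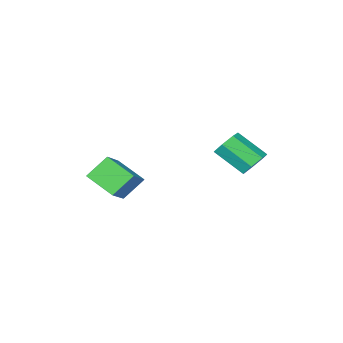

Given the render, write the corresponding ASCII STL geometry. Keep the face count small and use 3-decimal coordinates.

solid 
facet normal -0.679 0.128 0.723
outer loop
vertex 2.471 -2.221 0.432
vertex 3.65 -1.273 1.37
vertex 1.836 -0.548 -0.461
endloop
endfacet
facet normal -0.662 -0.533 -0.527
outer loop
vertex 2.99 -0.767 -1.69
vertex 2.471 -2.221 0.432
vertex 1.836 -0.548 -0.461
endloop
endfacet
facet normal -0.679 0.128 0.723
outer loop
vertex 1.836 -0.548 -0.461
vertex 3.65 -1.273 1.37
vertex 3.015 0.4 0.477
endloop
endfacet
facet normal -0.317 0.837 -0.447
outer loop
vertex 3.015 0.4 0.477
vertex 2.99 -0.767 -1.69
vertex 1.836 -0.548 -0.461
endloop
endfacet
facet normal 0.317 -0.837 0.447
outer loop
vertex 2.471 -2.221 0.432
vertex 4.804 -1.492 0.141
vertex 3.65 -1.273 1.37
endloop
endfacet
facet normal -0.662 -0.533 -0.527
outer loop
vertex 3.625 -2.44 -0.797
vertex 2.471 -2.221 0.432
vertex 2.99 -0.767 -1.69
endloop
endfacet
facet normal 0.317 -0.837 0.447
outer loop
vertex 3.625 -2.44 -0.797
vertex 4.804 -1.492 0.141
vertex 2.471 -2.221 0.432
endloop
endfacet
facet normal 0.662 0.533 0.527
outer loop
vertex 3.65 -1.273 1.37
vertex 4.804 -1.492 0.141
vertex 3.015 0.4 0.477
endloop
endfacet
facet normal -0.317 0.837 -0.447
outer loop
vertex 4.169 0.181 -0.752
vertex 2.99 -0.767 -1.69
vertex 3.015 0.4 0.477
endloop
endfacet
facet normal 0.662 0.533 0.527
outer loop
vertex 3.015 0.4 0.477
vertex 4.804 -1.492 0.141
vertex 4.169 0.181 -0.752
endloop
endfacet
facet normal 0.679 -0.128 -0.723
outer loop
vertex 4.169 0.181 -0.752
vertex 3.625 -2.44 -0.797
vertex 2.99 -0.767 -1.69
endloop
endfacet
facet normal 0.679 -0.128 -0.723
outer loop
vertex 4.804 -1.492 0.141
vertex 3.625 -2.44 -0.797
vertex 4.169 0.181 -0.752
endloop
endfacet
facet normal -0.438 0.663 -0.607
outer loop
vertex -2.354 2.543 0.204
vertex -3.207 2.336 0.593
vertex -2.572 3.003 0.863
endloop
endfacet
facet normal 0.860 0.506 -0.068
outer loop
vertex -2.354 2.543 0.204
vertex -2.572 3.003 0.863
vertex -1.421 1.131 1.497
endloop
endfacet
facet normal 0.860 0.505 -0.070
outer loop
vertex -1.421 1.131 1.497
vertex -2.572 3.003 0.863
vertex -1.638 1.592 2.156
endloop
endfacet
facet normal 0.439 -0.662 0.608
outer loop
vertex -1.421 1.131 1.497
vertex -1.638 1.592 2.156
vertex -2.273 0.924 1.887
endloop
endfacet
facet normal -0.438 0.663 -0.607
outer loop
vertex -2.572 3.003 0.863
vertex -3.207 2.336 0.593
vertex -3.267 2.961 1.319
endloop
endfacet
facet normal 0.332 0.747 0.575
outer loop
vertex -2.572 3.003 0.863
vertex -3.267 2.961 1.319
vertex -1.638 1.592 2.156
endloop
endfacet
facet normal 0.333 0.747 0.575
outer loop
vertex -1.638 1.592 2.156
vertex -3.267 2.961 1.319
vertex -2.334 1.55 2.613
endloop
endfacet
facet normal 0.439 -0.662 0.608
outer loop
vertex -1.638 1.592 2.156
vertex -2.334 1.55 2.613
vertex -2.273 0.924 1.887
endloop
endfacet
facet normal -0.439 0.663 -0.607
outer loop
vertex -3.267 2.961 1.319
vertex -3.207 2.336 0.593
vertex -3.917 2.448 1.229
endloop
endfacet
facet normal -0.446 0.427 0.787
outer loop
vertex -3.267 2.961 1.319
vertex -3.917 2.448 1.229
vertex -2.334 1.55 2.613
endloop
endfacet
facet normal -0.446 0.426 0.787
outer loop
vertex -2.334 1.55 2.613
vertex -3.917 2.448 1.229
vertex -2.984 1.037 2.522
endloop
endfacet
facet normal 0.438 -0.662 0.608
outer loop
vertex -2.334 1.55 2.613
vertex -2.984 1.037 2.522
vertex -2.273 0.924 1.887
endloop
endfacet
facet normal -0.439 0.663 -0.606
outer loop
vertex -3.917 2.448 1.229
vertex -3.207 2.336 0.593
vertex -4.033 1.851 0.66
endloop
endfacet
facet normal -0.888 -0.215 0.406
outer loop
vertex -3.917 2.448 1.229
vertex -4.033 1.851 0.66
vertex -2.984 1.037 2.522
endloop
endfacet
facet normal -0.888 -0.216 0.406
outer loop
vertex -2.984 1.037 2.522
vertex -4.033 1.851 0.66
vertex -3.099 0.439 1.953
endloop
endfacet
facet normal 0.438 -0.663 0.608
outer loop
vertex -2.984 1.037 2.522
vertex -3.099 0.439 1.953
vertex -2.273 0.924 1.887
endloop
endfacet
facet normal -0.438 0.662 -0.608
outer loop
vertex -4.033 1.851 0.66
vertex -3.207 2.336 0.593
vertex -3.526 1.618 0.041
endloop
endfacet
facet normal -0.662 -0.695 -0.281
outer loop
vertex -4.033 1.851 0.66
vertex -3.526 1.618 0.041
vertex -3.099 0.439 1.953
endloop
endfacet
facet normal -0.661 -0.695 -0.281
outer loop
vertex -3.099 0.439 1.953
vertex -3.526 1.618 0.041
vertex -2.592 0.207 1.334
endloop
endfacet
facet normal 0.438 -0.663 0.607
outer loop
vertex -3.099 0.439 1.953
vertex -2.592 0.207 1.334
vertex -2.273 0.924 1.887
endloop
endfacet
facet normal -0.438 0.662 -0.608
outer loop
vertex -3.526 1.618 0.041
vertex -3.207 2.336 0.593
vertex -2.779 1.926 -0.162
endloop
endfacet
facet normal 0.063 -0.651 -0.756
outer loop
vertex -3.526 1.618 0.041
vertex -2.779 1.926 -0.162
vertex -2.592 0.207 1.334
endloop
endfacet
facet normal 0.063 -0.651 -0.756
outer loop
vertex -2.592 0.207 1.334
vertex -2.779 1.926 -0.162
vertex -1.845 0.515 1.131
endloop
endfacet
facet normal 0.438 -0.663 0.607
outer loop
vertex -2.592 0.207 1.334
vertex -1.845 0.515 1.131
vertex -2.273 0.924 1.887
endloop
endfacet
facet normal -0.438 0.662 -0.608
outer loop
vertex -2.779 1.926 -0.162
vertex -3.207 2.336 0.593
vertex -2.354 2.543 0.204
endloop
endfacet
facet normal 0.740 -0.117 -0.662
outer loop
vertex -2.779 1.926 -0.162
vertex -2.354 2.543 0.204
vertex -1.845 0.515 1.131
endloop
endfacet
facet normal 0.741 -0.117 -0.662
outer loop
vertex -1.845 0.515 1.131
vertex -2.354 2.543 0.204
vertex -1.421 1.131 1.497
endloop
endfacet
facet normal 0.439 -0.663 0.607
outer loop
vertex -1.845 0.515 1.131
vertex -1.421 1.131 1.497
vertex -2.273 0.924 1.887
endloop
endfacet

endsolid


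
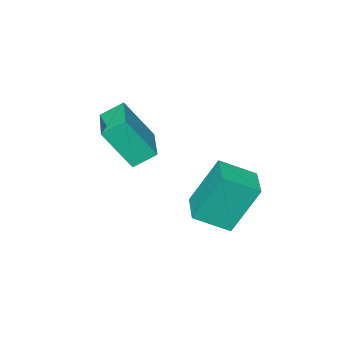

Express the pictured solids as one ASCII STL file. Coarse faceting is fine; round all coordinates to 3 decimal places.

solid 
facet normal -0.388 0.409 -0.826
outer loop
vertex 0.695 1.046 1.751
vertex 2.048 2.682 1.925
vertex 1.329 0.577 1.221
endloop
endfacet
facet normal -0.636 -0.768 -0.081
outer loop
vertex 2.012 -0.142 2.675
vertex 0.695 1.046 1.751
vertex 1.329 0.577 1.221
endloop
endfacet
facet normal -0.388 0.409 -0.826
outer loop
vertex 1.329 0.577 1.221
vertex 2.048 2.682 1.925
vertex 2.682 2.213 1.395
endloop
endfacet
facet normal 0.668 -0.493 -0.558
outer loop
vertex 2.682 2.213 1.395
vertex 2.012 -0.142 2.675
vertex 1.329 0.577 1.221
endloop
endfacet
facet normal -0.668 0.493 0.558
outer loop
vertex 0.695 1.046 1.751
vertex 2.731 1.963 3.379
vertex 2.048 2.682 1.925
endloop
endfacet
facet normal -0.636 -0.768 -0.081
outer loop
vertex 1.378 0.327 3.205
vertex 0.695 1.046 1.751
vertex 2.012 -0.142 2.675
endloop
endfacet
facet normal -0.668 0.493 0.558
outer loop
vertex 1.378 0.327 3.205
vertex 2.731 1.963 3.379
vertex 0.695 1.046 1.751
endloop
endfacet
facet normal 0.636 0.768 0.081
outer loop
vertex 2.048 2.682 1.925
vertex 2.731 1.963 3.379
vertex 2.682 2.213 1.395
endloop
endfacet
facet normal 0.668 -0.493 -0.558
outer loop
vertex 3.365 1.494 2.849
vertex 2.012 -0.142 2.675
vertex 2.682 2.213 1.395
endloop
endfacet
facet normal 0.636 0.768 0.081
outer loop
vertex 2.682 2.213 1.395
vertex 2.731 1.963 3.379
vertex 3.365 1.494 2.849
endloop
endfacet
facet normal 0.388 -0.409 0.826
outer loop
vertex 3.365 1.494 2.849
vertex 1.378 0.327 3.205
vertex 2.012 -0.142 2.675
endloop
endfacet
facet normal 0.388 -0.409 0.826
outer loop
vertex 2.731 1.963 3.379
vertex 1.378 0.327 3.205
vertex 3.365 1.494 2.849
endloop
endfacet
facet normal -0.642 -0.767 0.010
outer loop
vertex -0.958 2.385 0.45
vertex -1.948 3.205 -0.223
vertex -0.227 1.75 -1.402
endloop
endfacet
facet normal 0.683 -0.565 0.463
outer loop
vertex 0.748 2.915 -1.417
vertex -0.958 2.385 0.45
vertex -0.227 1.75 -1.402
endloop
endfacet
facet normal -0.641 -0.767 0.010
outer loop
vertex -0.227 1.75 -1.402
vertex -1.948 3.205 -0.223
vertex -1.217 2.569 -2.074
endloop
endfacet
facet normal 0.350 -0.304 -0.886
outer loop
vertex -1.217 2.569 -2.074
vertex 0.748 2.915 -1.417
vertex -0.227 1.75 -1.402
endloop
endfacet
facet normal -0.350 0.304 0.886
outer loop
vertex -0.958 2.385 0.45
vertex -0.973 4.37 -0.238
vertex -1.948 3.205 -0.223
endloop
endfacet
facet normal 0.683 -0.565 0.464
outer loop
vertex 0.017 3.551 0.434
vertex -0.958 2.385 0.45
vertex 0.748 2.915 -1.417
endloop
endfacet
facet normal -0.350 0.304 0.886
outer loop
vertex 0.017 3.551 0.434
vertex -0.973 4.37 -0.238
vertex -0.958 2.385 0.45
endloop
endfacet
facet normal -0.682 0.565 -0.464
outer loop
vertex -1.948 3.205 -0.223
vertex -0.973 4.37 -0.238
vertex -1.217 2.569 -2.074
endloop
endfacet
facet normal 0.350 -0.305 -0.886
outer loop
vertex -0.242 3.735 -2.09
vertex 0.748 2.915 -1.417
vertex -1.217 2.569 -2.074
endloop
endfacet
facet normal -0.683 0.565 -0.463
outer loop
vertex -1.217 2.569 -2.074
vertex -0.973 4.37 -0.238
vertex -0.242 3.735 -2.09
endloop
endfacet
facet normal 0.642 0.767 -0.010
outer loop
vertex -0.242 3.735 -2.09
vertex 0.017 3.551 0.434
vertex 0.748 2.915 -1.417
endloop
endfacet
facet normal 0.641 0.767 -0.010
outer loop
vertex -0.973 4.37 -0.238
vertex 0.017 3.551 0.434
vertex -0.242 3.735 -2.09
endloop
endfacet

endsolid


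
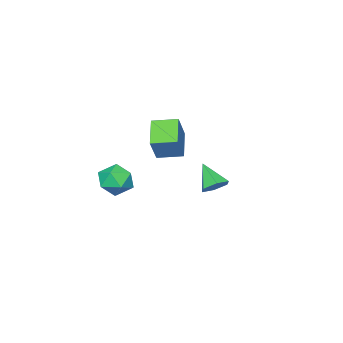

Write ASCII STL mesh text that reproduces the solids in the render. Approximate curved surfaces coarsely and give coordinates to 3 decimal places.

solid 
facet normal -0.688 0.244 0.684
outer loop
vertex -0.384 -3.646 -0.259
vertex 0.282 -4.064 0.56
vertex 0.37 -2.972 0.259
endloop
endfacet
facet normal -0.709 0.694 0.129
outer loop
vertex -0.384 -3.646 -0.259
vertex 0.37 -2.972 0.259
vertex 0.229 -2.907 -0.866
endloop
endfacet
facet normal -0.831 0.311 -0.460
outer loop
vertex -0.384 -3.646 -0.259
vertex 0.229 -2.907 -0.866
vertex 0.054 -3.957 -1.26
endloop
endfacet
facet normal -0.886 -0.375 -0.271
outer loop
vertex -0.384 -3.646 -0.259
vertex 0.054 -3.957 -1.26
vertex 0.087 -4.672 -0.378
endloop
endfacet
facet normal -0.798 -0.417 0.436
outer loop
vertex -0.384 -3.646 -0.259
vertex 0.087 -4.672 -0.378
vertex 0.282 -4.064 0.56
endloop
endfacet
facet normal -0.065 0.996 0.066
outer loop
vertex 0.229 -2.907 -0.866
vertex 0.37 -2.972 0.259
vertex 1.273 -2.868 -0.422
endloop
endfacet
facet normal -0.032 0.268 0.963
outer loop
vertex 0.37 -2.972 0.259
vertex 0.282 -4.064 0.56
vertex 1.306 -3.583 0.46
endloop
endfacet
facet normal -0.209 -0.800 0.562
outer loop
vertex 0.282 -4.064 0.56
vertex 0.087 -4.672 -0.378
vertex 1.131 -4.633 0.066
endloop
endfacet
facet normal -0.354 -0.733 -0.581
outer loop
vertex 0.087 -4.672 -0.378
vertex 0.054 -3.957 -1.26
vertex 0.99 -4.568 -1.059
endloop
endfacet
facet normal -0.264 0.377 -0.888
outer loop
vertex 0.054 -3.957 -1.26
vertex 0.229 -2.907 -0.866
vertex 1.078 -3.476 -1.36
endloop
endfacet
facet normal 0.886 0.375 0.271
outer loop
vertex 1.744 -3.894 -0.541
vertex 1.273 -2.868 -0.422
vertex 1.306 -3.583 0.46
endloop
endfacet
facet normal 0.831 -0.311 0.460
outer loop
vertex 1.744 -3.894 -0.541
vertex 1.306 -3.583 0.46
vertex 1.131 -4.633 0.066
endloop
endfacet
facet normal 0.709 -0.694 -0.129
outer loop
vertex 1.744 -3.894 -0.541
vertex 1.131 -4.633 0.066
vertex 0.99 -4.568 -1.059
endloop
endfacet
facet normal 0.688 -0.244 -0.684
outer loop
vertex 1.744 -3.894 -0.541
vertex 0.99 -4.568 -1.059
vertex 1.078 -3.476 -1.36
endloop
endfacet
facet normal 0.798 0.417 -0.436
outer loop
vertex 1.744 -3.894 -0.541
vertex 1.078 -3.476 -1.36
vertex 1.273 -2.868 -0.422
endloop
endfacet
facet normal 0.354 0.733 0.581
outer loop
vertex 1.306 -3.583 0.46
vertex 1.273 -2.868 -0.422
vertex 0.37 -2.972 0.259
endloop
endfacet
facet normal 0.264 -0.377 0.888
outer loop
vertex 1.131 -4.633 0.066
vertex 1.306 -3.583 0.46
vertex 0.282 -4.064 0.56
endloop
endfacet
facet normal 0.065 -0.996 -0.066
outer loop
vertex 0.99 -4.568 -1.059
vertex 1.131 -4.633 0.066
vertex 0.087 -4.672 -0.378
endloop
endfacet
facet normal 0.032 -0.268 -0.963
outer loop
vertex 1.078 -3.476 -1.36
vertex 0.99 -4.568 -1.059
vertex 0.054 -3.957 -1.26
endloop
endfacet
facet normal 0.209 0.800 -0.562
outer loop
vertex 1.273 -2.868 -0.422
vertex 1.078 -3.476 -1.36
vertex 0.229 -2.907 -0.866
endloop
endfacet
facet normal 0.222 0.684 -0.695
outer loop
vertex 1.721 3.975 2.371
vertex 1.312 3.555 1.827
vertex 0.941 4.115 2.26
endloop
endfacet
facet normal -0.061 0.388 0.920
outer loop
vertex 1.721 3.975 2.371
vertex 0.941 4.115 2.26
vertex 0.948 2.425 2.973
endloop
endfacet
facet normal 0.221 0.684 -0.695
outer loop
vertex 0.941 4.115 2.26
vertex 1.312 3.555 1.827
vertex 0.532 3.694 1.716
endloop
endfacet
facet normal -0.851 0.201 0.485
outer loop
vertex 0.941 4.115 2.26
vertex 0.532 3.694 1.716
vertex 0.948 2.425 2.973
endloop
endfacet
facet normal 0.221 0.684 -0.695
outer loop
vertex 0.532 3.694 1.716
vertex 1.312 3.555 1.827
vertex 0.904 3.134 1.283
endloop
endfacet
facet normal -0.876 -0.453 -0.167
outer loop
vertex 0.532 3.694 1.716
vertex 0.904 3.134 1.283
vertex 0.948 2.425 2.973
endloop
endfacet
facet normal 0.221 0.684 -0.695
outer loop
vertex 0.904 3.134 1.283
vertex 1.312 3.555 1.827
vertex 1.684 2.994 1.393
endloop
endfacet
facet normal -0.111 -0.917 -0.382
outer loop
vertex 0.904 3.134 1.283
vertex 1.684 2.994 1.393
vertex 0.948 2.425 2.973
endloop
endfacet
facet normal 0.221 0.684 -0.695
outer loop
vertex 1.684 2.994 1.393
vertex 1.312 3.555 1.827
vertex 2.092 3.415 1.937
endloop
endfacet
facet normal 0.681 -0.730 0.054
outer loop
vertex 1.684 2.994 1.393
vertex 2.092 3.415 1.937
vertex 0.948 2.425 2.973
endloop
endfacet
facet normal 0.221 0.685 -0.695
outer loop
vertex 2.092 3.415 1.937
vertex 1.312 3.555 1.827
vertex 1.721 3.975 2.371
endloop
endfacet
facet normal 0.706 -0.078 0.704
outer loop
vertex 2.092 3.415 1.937
vertex 1.721 3.975 2.371
vertex 0.948 2.425 2.973
endloop
endfacet
facet normal -0.544 0.827 0.144
outer loop
vertex -2.439 -1.579 2.646
vertex -1.525 -1.243 4.171
vertex -1.22 -0.613 1.701
endloop
endfacet
facet normal -0.505 -0.186 -0.843
outer loop
vertex -0.415 -1.837 1.489
vertex -2.439 -1.579 2.646
vertex -1.22 -0.613 1.701
endloop
endfacet
facet normal -0.544 0.827 0.144
outer loop
vertex -1.22 -0.613 1.701
vertex -1.525 -1.243 4.171
vertex -0.305 -0.277 3.227
endloop
endfacet
facet normal 0.670 0.531 -0.519
outer loop
vertex -0.305 -0.277 3.227
vertex -0.415 -1.837 1.489
vertex -1.22 -0.613 1.701
endloop
endfacet
facet normal -0.670 -0.531 0.519
outer loop
vertex -2.439 -1.579 2.646
vertex -0.72 -2.467 3.959
vertex -1.525 -1.243 4.171
endloop
endfacet
facet normal -0.505 -0.185 -0.843
outer loop
vertex -1.635 -2.803 2.433
vertex -2.439 -1.579 2.646
vertex -0.415 -1.837 1.489
endloop
endfacet
facet normal -0.670 -0.531 0.519
outer loop
vertex -1.635 -2.803 2.433
vertex -0.72 -2.467 3.959
vertex -2.439 -1.579 2.646
endloop
endfacet
facet normal 0.505 0.186 0.843
outer loop
vertex -1.525 -1.243 4.171
vertex -0.72 -2.467 3.959
vertex -0.305 -0.277 3.227
endloop
endfacet
facet normal 0.670 0.531 -0.519
outer loop
vertex 0.499 -1.501 3.014
vertex -0.415 -1.837 1.489
vertex -0.305 -0.277 3.227
endloop
endfacet
facet normal 0.506 0.186 0.842
outer loop
vertex -0.305 -0.277 3.227
vertex -0.72 -2.467 3.959
vertex 0.499 -1.501 3.014
endloop
endfacet
facet normal 0.544 -0.827 -0.144
outer loop
vertex 0.499 -1.501 3.014
vertex -1.635 -2.803 2.433
vertex -0.415 -1.837 1.489
endloop
endfacet
facet normal 0.544 -0.827 -0.144
outer loop
vertex -0.72 -2.467 3.959
vertex -1.635 -2.803 2.433
vertex 0.499 -1.501 3.014
endloop
endfacet

endsolid


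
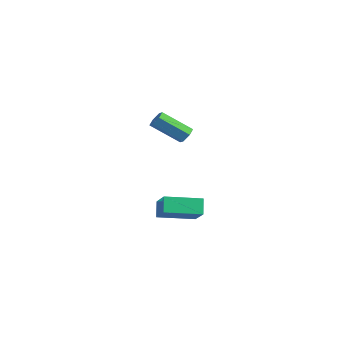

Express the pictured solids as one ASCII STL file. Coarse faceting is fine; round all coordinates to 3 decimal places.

solid 
facet normal -0.488 0.445 0.751
outer loop
vertex 1.563 0.84 -2.753
vertex 2.658 2.633 -3.104
vertex 0.364 1.359 -3.841
endloop
endfacet
facet normal -0.514 -0.842 0.165
outer loop
vertex 0.882 0.887 -4.636
vertex 1.563 0.84 -2.753
vertex 0.364 1.359 -3.841
endloop
endfacet
facet normal -0.488 0.445 0.751
outer loop
vertex 0.364 1.359 -3.841
vertex 2.658 2.633 -3.104
vertex 1.459 3.152 -4.192
endloop
endfacet
facet normal -0.705 0.305 -0.640
outer loop
vertex 1.459 3.152 -4.192
vertex 0.882 0.887 -4.636
vertex 0.364 1.359 -3.841
endloop
endfacet
facet normal 0.705 -0.305 0.640
outer loop
vertex 1.563 0.84 -2.753
vertex 3.176 2.161 -3.899
vertex 2.658 2.633 -3.104
endloop
endfacet
facet normal -0.514 -0.842 0.165
outer loop
vertex 2.081 0.368 -3.548
vertex 1.563 0.84 -2.753
vertex 0.882 0.887 -4.636
endloop
endfacet
facet normal 0.705 -0.305 0.640
outer loop
vertex 2.081 0.368 -3.548
vertex 3.176 2.161 -3.899
vertex 1.563 0.84 -2.753
endloop
endfacet
facet normal 0.514 0.842 -0.165
outer loop
vertex 2.658 2.633 -3.104
vertex 3.176 2.161 -3.899
vertex 1.459 3.152 -4.192
endloop
endfacet
facet normal -0.705 0.305 -0.640
outer loop
vertex 1.977 2.68 -4.987
vertex 0.882 0.887 -4.636
vertex 1.459 3.152 -4.192
endloop
endfacet
facet normal 0.514 0.842 -0.165
outer loop
vertex 1.459 3.152 -4.192
vertex 3.176 2.161 -3.899
vertex 1.977 2.68 -4.987
endloop
endfacet
facet normal 0.488 -0.445 -0.751
outer loop
vertex 1.977 2.68 -4.987
vertex 2.081 0.368 -3.548
vertex 0.882 0.887 -4.636
endloop
endfacet
facet normal 0.488 -0.445 -0.751
outer loop
vertex 3.176 2.161 -3.899
vertex 2.081 0.368 -3.548
vertex 1.977 2.68 -4.987
endloop
endfacet
facet normal 0.598 0.548 -0.586
outer loop
vertex 3.05 1.524 2.59
vertex 2.88 1.24 2.151
vertex 2.613 1.696 2.305
endloop
endfacet
facet normal -0.100 0.777 0.622
outer loop
vertex 3.05 1.524 2.59
vertex 2.613 1.696 2.305
vertex 1.891 0.464 3.728
endloop
endfacet
facet normal -0.102 0.777 0.621
outer loop
vertex 1.891 0.464 3.728
vertex 2.613 1.696 2.305
vertex 1.454 0.635 3.442
endloop
endfacet
facet normal -0.598 -0.547 0.586
outer loop
vertex 1.891 0.464 3.728
vertex 1.454 0.635 3.442
vertex 1.72 0.18 3.289
endloop
endfacet
facet normal 0.597 0.548 -0.587
outer loop
vertex 2.613 1.696 2.305
vertex 2.88 1.24 2.151
vertex 2.442 1.412 1.866
endloop
endfacet
facet normal -0.739 0.659 -0.138
outer loop
vertex 2.613 1.696 2.305
vertex 2.442 1.412 1.866
vertex 1.454 0.635 3.442
endloop
endfacet
facet normal -0.739 0.659 -0.138
outer loop
vertex 1.454 0.635 3.442
vertex 2.442 1.412 1.866
vertex 1.283 0.351 3.003
endloop
endfacet
facet normal -0.598 -0.547 0.586
outer loop
vertex 1.454 0.635 3.442
vertex 1.283 0.351 3.003
vertex 1.72 0.18 3.289
endloop
endfacet
facet normal 0.597 0.548 -0.587
outer loop
vertex 2.442 1.412 1.866
vertex 2.88 1.24 2.151
vertex 2.709 0.956 1.712
endloop
endfacet
facet normal -0.639 -0.117 -0.760
outer loop
vertex 2.442 1.412 1.866
vertex 2.709 0.956 1.712
vertex 1.283 0.351 3.003
endloop
endfacet
facet normal -0.638 -0.119 -0.761
outer loop
vertex 1.283 0.351 3.003
vertex 2.709 0.956 1.712
vertex 1.55 -0.104 2.85
endloop
endfacet
facet normal -0.598 -0.548 0.586
outer loop
vertex 1.283 0.351 3.003
vertex 1.55 -0.104 2.85
vertex 1.72 0.18 3.289
endloop
endfacet
facet normal 0.598 0.547 -0.586
outer loop
vertex 2.709 0.956 1.712
vertex 2.88 1.24 2.151
vertex 3.146 0.785 1.998
endloop
endfacet
facet normal 0.102 -0.778 -0.621
outer loop
vertex 2.709 0.956 1.712
vertex 3.146 0.785 1.998
vertex 1.55 -0.104 2.85
endloop
endfacet
facet normal 0.100 -0.776 -0.622
outer loop
vertex 1.55 -0.104 2.85
vertex 3.146 0.785 1.998
vertex 1.987 -0.276 3.135
endloop
endfacet
facet normal -0.598 -0.548 0.586
outer loop
vertex 1.55 -0.104 2.85
vertex 1.987 -0.276 3.135
vertex 1.72 0.18 3.289
endloop
endfacet
facet normal 0.598 0.547 -0.586
outer loop
vertex 3.146 0.785 1.998
vertex 2.88 1.24 2.151
vertex 3.317 1.069 2.437
endloop
endfacet
facet normal 0.739 -0.659 0.138
outer loop
vertex 3.146 0.785 1.998
vertex 3.317 1.069 2.437
vertex 1.987 -0.276 3.135
endloop
endfacet
facet normal 0.739 -0.659 0.138
outer loop
vertex 1.987 -0.276 3.135
vertex 3.317 1.069 2.437
vertex 2.158 0.008 3.574
endloop
endfacet
facet normal -0.597 -0.548 0.587
outer loop
vertex 1.987 -0.276 3.135
vertex 2.158 0.008 3.574
vertex 1.72 0.18 3.289
endloop
endfacet
facet normal 0.598 0.548 -0.586
outer loop
vertex 3.317 1.069 2.437
vertex 2.88 1.24 2.151
vertex 3.05 1.524 2.59
endloop
endfacet
facet normal 0.638 0.119 0.761
outer loop
vertex 3.317 1.069 2.437
vertex 3.05 1.524 2.59
vertex 2.158 0.008 3.574
endloop
endfacet
facet normal 0.639 0.117 0.760
outer loop
vertex 2.158 0.008 3.574
vertex 3.05 1.524 2.59
vertex 1.891 0.464 3.728
endloop
endfacet
facet normal -0.597 -0.548 0.587
outer loop
vertex 2.158 0.008 3.574
vertex 1.891 0.464 3.728
vertex 1.72 0.18 3.289
endloop
endfacet

endsolid


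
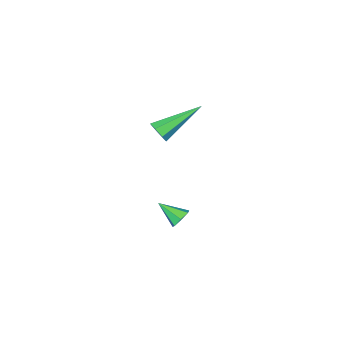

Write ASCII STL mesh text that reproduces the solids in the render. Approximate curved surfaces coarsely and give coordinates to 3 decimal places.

solid 
facet normal -0.317 0.781 -0.538
outer loop
vertex 2.281 1.689 -3.136
vertex 1.78 1.529 -3.073
vertex 2.064 1.855 -2.767
endloop
endfacet
facet normal 0.881 0.184 0.435
outer loop
vertex 2.281 1.689 -3.136
vertex 2.064 1.855 -2.767
vertex 2.16 0.591 -2.427
endloop
endfacet
facet normal -0.316 0.781 -0.539
outer loop
vertex 2.064 1.855 -2.767
vertex 1.78 1.529 -3.073
vertex 1.632 1.776 -2.628
endloop
endfacet
facet normal 0.250 0.269 0.930
outer loop
vertex 2.064 1.855 -2.767
vertex 1.632 1.776 -2.628
vertex 2.16 0.591 -2.427
endloop
endfacet
facet normal -0.318 0.780 -0.539
outer loop
vertex 1.632 1.776 -2.628
vertex 1.78 1.529 -3.073
vertex 1.312 1.51 -2.824
endloop
endfacet
facet normal -0.481 -0.066 0.874
outer loop
vertex 1.632 1.776 -2.628
vertex 1.312 1.51 -2.824
vertex 2.16 0.591 -2.427
endloop
endfacet
facet normal -0.318 0.781 -0.537
outer loop
vertex 1.312 1.51 -2.824
vertex 1.78 1.529 -3.073
vertex 1.344 1.259 -3.208
endloop
endfacet
facet normal -0.762 -0.570 0.309
outer loop
vertex 1.312 1.51 -2.824
vertex 1.344 1.259 -3.208
vertex 2.16 0.591 -2.427
endloop
endfacet
facet normal -0.316 0.780 -0.539
outer loop
vertex 1.344 1.259 -3.208
vertex 1.78 1.529 -3.073
vertex 1.704 1.21 -3.49
endloop
endfacet
facet normal -0.381 -0.861 -0.337
outer loop
vertex 1.344 1.259 -3.208
vertex 1.704 1.21 -3.49
vertex 2.16 0.591 -2.427
endloop
endfacet
facet normal -0.318 0.780 -0.539
outer loop
vertex 1.704 1.21 -3.49
vertex 1.78 1.529 -3.073
vertex 2.121 1.402 -3.458
endloop
endfacet
facet normal 0.377 -0.721 -0.581
outer loop
vertex 1.704 1.21 -3.49
vertex 2.121 1.402 -3.458
vertex 2.16 0.591 -2.427
endloop
endfacet
facet normal -0.317 0.781 -0.538
outer loop
vertex 2.121 1.402 -3.458
vertex 1.78 1.529 -3.073
vertex 2.281 1.689 -3.136
endloop
endfacet
facet normal 0.937 -0.256 -0.237
outer loop
vertex 2.121 1.402 -3.458
vertex 2.281 1.689 -3.136
vertex 2.16 0.591 -2.427
endloop
endfacet
facet normal 0.841 -0.275 -0.466
outer loop
vertex 2.703 1.031 2.628
vertex 2.416 0.888 2.194
vertex 2.636 1.368 2.308
endloop
endfacet
facet normal 0.321 0.685 0.654
outer loop
vertex 2.703 1.031 2.628
vertex 2.636 1.368 2.308
vertex 0.624 1.472 3.186
endloop
endfacet
facet normal 0.841 -0.274 -0.467
outer loop
vertex 2.636 1.368 2.308
vertex 2.416 0.888 2.194
vertex 2.403 1.343 1.903
endloop
endfacet
facet normal 0.020 0.997 -0.073
outer loop
vertex 2.636 1.368 2.308
vertex 2.403 1.343 1.903
vertex 0.624 1.472 3.186
endloop
endfacet
facet normal 0.842 -0.274 -0.465
outer loop
vertex 2.403 1.343 1.903
vertex 2.416 0.888 2.194
vertex 2.18 0.975 1.716
endloop
endfacet
facet normal -0.437 0.604 -0.667
outer loop
vertex 2.403 1.343 1.903
vertex 2.18 0.975 1.716
vertex 0.624 1.472 3.186
endloop
endfacet
facet normal 0.841 -0.275 -0.465
outer loop
vertex 2.18 0.975 1.716
vertex 2.416 0.888 2.194
vertex 2.134 0.542 1.889
endloop
endfacet
facet normal -0.706 -0.197 -0.681
outer loop
vertex 2.18 0.975 1.716
vertex 2.134 0.542 1.889
vertex 0.624 1.472 3.186
endloop
endfacet
facet normal 0.841 -0.274 -0.467
outer loop
vertex 2.134 0.542 1.889
vertex 2.416 0.888 2.194
vertex 2.301 0.37 2.291
endloop
endfacet
facet normal -0.584 -0.805 -0.102
outer loop
vertex 2.134 0.542 1.889
vertex 2.301 0.37 2.291
vertex 0.624 1.472 3.186
endloop
endfacet
facet normal 0.841 -0.274 -0.466
outer loop
vertex 2.301 0.37 2.291
vertex 2.416 0.888 2.194
vertex 2.554 0.587 2.62
endloop
endfacet
facet normal -0.165 -0.761 0.628
outer loop
vertex 2.301 0.37 2.291
vertex 2.554 0.587 2.62
vertex 0.624 1.472 3.186
endloop
endfacet
facet normal 0.841 -0.274 -0.466
outer loop
vertex 2.554 0.587 2.62
vertex 2.416 0.888 2.194
vertex 2.703 1.031 2.628
endloop
endfacet
facet normal 0.239 -0.097 0.966
outer loop
vertex 2.554 0.587 2.62
vertex 2.703 1.031 2.628
vertex 0.624 1.472 3.186
endloop
endfacet

endsolid


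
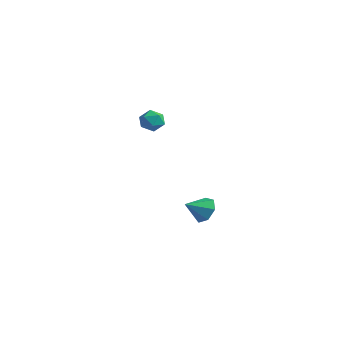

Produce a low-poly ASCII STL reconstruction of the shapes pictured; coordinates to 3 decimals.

solid 
facet normal 0.152 0.866 -0.477
outer loop
vertex -2.837 1.487 -3.085
vertex -3.688 1.476 -3.377
vertex -3.36 1.835 -2.62
endloop
endfacet
facet normal 0.542 -0.256 0.801
outer loop
vertex -2.837 1.487 -3.085
vertex -3.36 1.835 -2.62
vertex -3.892 0.324 -2.743
endloop
endfacet
facet normal 0.153 0.865 -0.477
outer loop
vertex -3.36 1.835 -2.62
vertex -3.688 1.476 -3.377
vertex -4.13 1.913 -2.726
endloop
endfacet
facet normal -0.139 -0.031 0.990
outer loop
vertex -3.36 1.835 -2.62
vertex -4.13 1.913 -2.726
vertex -3.892 0.324 -2.743
endloop
endfacet
facet normal 0.152 0.865 -0.478
outer loop
vertex -4.13 1.913 -2.726
vertex -3.688 1.476 -3.377
vertex -4.567 1.661 -3.322
endloop
endfacet
facet normal -0.775 -0.123 0.620
outer loop
vertex -4.13 1.913 -2.726
vertex -4.567 1.661 -3.322
vertex -3.892 0.324 -2.743
endloop
endfacet
facet normal 0.152 0.866 -0.477
outer loop
vertex -4.567 1.661 -3.322
vertex -3.688 1.476 -3.377
vertex -4.343 1.27 -3.96
endloop
endfacet
facet normal -0.887 -0.461 -0.029
outer loop
vertex -4.567 1.661 -3.322
vertex -4.343 1.27 -3.96
vertex -3.892 0.324 -2.743
endloop
endfacet
facet normal 0.152 0.866 -0.477
outer loop
vertex -4.343 1.27 -3.96
vertex -3.688 1.476 -3.377
vertex -3.626 1.034 -4.159
endloop
endfacet
facet normal -0.391 -0.791 -0.470
outer loop
vertex -4.343 1.27 -3.96
vertex -3.626 1.034 -4.159
vertex -3.892 0.324 -2.743
endloop
endfacet
facet normal 0.154 0.865 -0.477
outer loop
vertex -3.626 1.034 -4.159
vertex -3.688 1.476 -3.377
vertex -2.956 1.13 -3.769
endloop
endfacet
facet normal 0.339 -0.865 -0.370
outer loop
vertex -3.626 1.034 -4.159
vertex -2.956 1.13 -3.769
vertex -3.892 0.324 -2.743
endloop
endfacet
facet normal 0.153 0.865 -0.478
outer loop
vertex -2.956 1.13 -3.769
vertex -3.688 1.476 -3.377
vertex -2.837 1.487 -3.085
endloop
endfacet
facet normal 0.754 -0.627 0.196
outer loop
vertex -2.956 1.13 -3.769
vertex -2.837 1.487 -3.085
vertex -3.892 0.324 -2.743
endloop
endfacet
facet normal -0.421 0.626 0.657
outer loop
vertex -3.421 -1.462 4.118
vertex -4.097 -1.708 3.919
vertex -3.726 -2.042 4.475
endloop
endfacet
facet normal 0.227 0.421 0.878
outer loop
vertex -3.421 -1.462 4.118
vertex -3.726 -2.042 4.475
vertex -3.002 -2.054 4.294
endloop
endfacet
facet normal 0.699 0.607 0.379
outer loop
vertex -3.421 -1.462 4.118
vertex -3.002 -2.054 4.294
vertex -2.925 -1.727 3.628
endloop
endfacet
facet normal 0.345 0.926 -0.151
outer loop
vertex -3.421 -1.462 4.118
vertex -2.925 -1.727 3.628
vertex -3.601 -1.513 3.396
endloop
endfacet
facet normal -0.347 0.938 0.020
outer loop
vertex -3.421 -1.462 4.118
vertex -3.601 -1.513 3.396
vertex -4.097 -1.708 3.919
endloop
endfacet
facet normal 0.227 -0.291 0.929
outer loop
vertex -3.002 -2.054 4.294
vertex -3.726 -2.042 4.475
vertex -3.419 -2.667 4.204
endloop
endfacet
facet normal -0.820 0.038 0.570
outer loop
vertex -3.726 -2.042 4.475
vertex -4.097 -1.708 3.919
vertex -4.095 -2.453 3.972
endloop
endfacet
facet normal -0.701 0.544 -0.461
outer loop
vertex -4.097 -1.708 3.919
vertex -3.601 -1.513 3.396
vertex -4.018 -2.126 3.306
endloop
endfacet
facet normal 0.420 0.527 -0.739
outer loop
vertex -3.601 -1.513 3.396
vertex -2.925 -1.727 3.628
vertex -3.294 -2.138 3.125
endloop
endfacet
facet normal 0.993 0.011 0.120
outer loop
vertex -2.925 -1.727 3.628
vertex -3.002 -2.054 4.294
vertex -2.923 -2.472 3.681
endloop
endfacet
facet normal -0.345 -0.926 0.151
outer loop
vertex -3.599 -2.718 3.482
vertex -3.419 -2.667 4.204
vertex -4.095 -2.453 3.972
endloop
endfacet
facet normal -0.699 -0.607 -0.379
outer loop
vertex -3.599 -2.718 3.482
vertex -4.095 -2.453 3.972
vertex -4.018 -2.126 3.306
endloop
endfacet
facet normal -0.227 -0.421 -0.878
outer loop
vertex -3.599 -2.718 3.482
vertex -4.018 -2.126 3.306
vertex -3.294 -2.138 3.125
endloop
endfacet
facet normal 0.421 -0.626 -0.657
outer loop
vertex -3.599 -2.718 3.482
vertex -3.294 -2.138 3.125
vertex -2.923 -2.472 3.681
endloop
endfacet
facet normal 0.347 -0.938 -0.020
outer loop
vertex -3.599 -2.718 3.482
vertex -2.923 -2.472 3.681
vertex -3.419 -2.667 4.204
endloop
endfacet
facet normal -0.420 -0.527 0.739
outer loop
vertex -4.095 -2.453 3.972
vertex -3.419 -2.667 4.204
vertex -3.726 -2.042 4.475
endloop
endfacet
facet normal -0.993 -0.011 -0.120
outer loop
vertex -4.018 -2.126 3.306
vertex -4.095 -2.453 3.972
vertex -4.097 -1.708 3.919
endloop
endfacet
facet normal -0.227 0.291 -0.929
outer loop
vertex -3.294 -2.138 3.125
vertex -4.018 -2.126 3.306
vertex -3.601 -1.513 3.396
endloop
endfacet
facet normal 0.820 -0.038 -0.570
outer loop
vertex -2.923 -2.472 3.681
vertex -3.294 -2.138 3.125
vertex -2.925 -1.727 3.628
endloop
endfacet
facet normal 0.701 -0.544 0.461
outer loop
vertex -3.419 -2.667 4.204
vertex -2.923 -2.472 3.681
vertex -3.002 -2.054 4.294
endloop
endfacet

endsolid


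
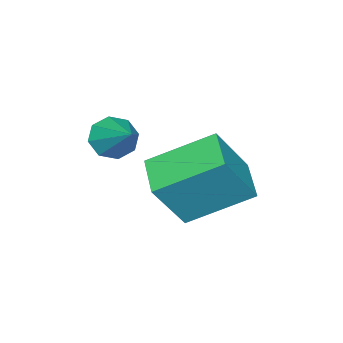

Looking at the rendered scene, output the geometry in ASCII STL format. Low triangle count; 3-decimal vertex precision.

solid 
facet normal -0.676 -0.692 0.255
outer loop
vertex 1.309 2.166 -3.18
vertex 0.284 3.516 -2.235
vertex 0.444 2.493 -4.583
endloop
endfacet
facet normal 0.527 -0.696 -0.487
outer loop
vertex 1.296 3.364 -4.905
vertex 1.309 2.166 -3.18
vertex 0.444 2.493 -4.583
endloop
endfacet
facet normal -0.676 -0.692 0.255
outer loop
vertex 0.444 2.493 -4.583
vertex 0.284 3.516 -2.235
vertex -0.58 3.842 -3.638
endloop
endfacet
facet normal -0.514 0.195 -0.835
outer loop
vertex -0.58 3.842 -3.638
vertex 1.296 3.364 -4.905
vertex 0.444 2.493 -4.583
endloop
endfacet
facet normal 0.514 -0.194 0.835
outer loop
vertex 1.309 2.166 -3.18
vertex 1.136 4.387 -2.557
vertex 0.284 3.516 -2.235
endloop
endfacet
facet normal 0.528 -0.695 -0.487
outer loop
vertex 2.16 3.038 -3.502
vertex 1.309 2.166 -3.18
vertex 1.296 3.364 -4.905
endloop
endfacet
facet normal 0.515 -0.194 0.835
outer loop
vertex 2.16 3.038 -3.502
vertex 1.136 4.387 -2.557
vertex 1.309 2.166 -3.18
endloop
endfacet
facet normal -0.528 0.696 0.487
outer loop
vertex 0.284 3.516 -2.235
vertex 1.136 4.387 -2.557
vertex -0.58 3.842 -3.638
endloop
endfacet
facet normal -0.515 0.194 -0.835
outer loop
vertex 0.271 4.714 -3.96
vertex 1.296 3.364 -4.905
vertex -0.58 3.842 -3.638
endloop
endfacet
facet normal -0.528 0.695 0.488
outer loop
vertex -0.58 3.842 -3.638
vertex 1.136 4.387 -2.557
vertex 0.271 4.714 -3.96
endloop
endfacet
facet normal 0.676 0.692 -0.255
outer loop
vertex 0.271 4.714 -3.96
vertex 2.16 3.038 -3.502
vertex 1.296 3.364 -4.905
endloop
endfacet
facet normal 0.676 0.692 -0.255
outer loop
vertex 1.136 4.387 -2.557
vertex 2.16 3.038 -3.502
vertex 0.271 4.714 -3.96
endloop
endfacet
facet normal -0.427 -0.725 -0.540
outer loop
vertex 1.418 1.461 -3.324
vertex 1.226 1.167 -2.777
vertex 0.969 1.613 -3.173
endloop
endfacet
facet normal 0.110 0.845 -0.523
outer loop
vertex 1.418 1.461 -3.324
vertex 0.969 1.613 -3.173
vertex 1.854 2.233 -1.983
endloop
endfacet
facet normal -0.427 -0.725 -0.540
outer loop
vertex 0.969 1.613 -3.173
vertex 1.226 1.167 -2.777
vertex 0.671 1.504 -2.791
endloop
endfacet
facet normal -0.465 0.878 -0.112
outer loop
vertex 0.969 1.613 -3.173
vertex 0.671 1.504 -2.791
vertex 1.854 2.233 -1.983
endloop
endfacet
facet normal -0.427 -0.726 -0.540
outer loop
vertex 0.671 1.504 -2.791
vertex 1.226 1.167 -2.777
vertex 0.697 1.198 -2.4
endloop
endfacet
facet normal -0.674 0.559 0.482
outer loop
vertex 0.671 1.504 -2.791
vertex 0.697 1.198 -2.4
vertex 1.854 2.233 -1.983
endloop
endfacet
facet normal -0.427 -0.725 -0.540
outer loop
vertex 0.697 1.198 -2.4
vertex 1.226 1.167 -2.777
vertex 1.034 0.873 -2.23
endloop
endfacet
facet normal -0.394 0.071 0.916
outer loop
vertex 0.697 1.198 -2.4
vertex 1.034 0.873 -2.23
vertex 1.854 2.233 -1.983
endloop
endfacet
facet normal -0.427 -0.725 -0.540
outer loop
vertex 1.034 0.873 -2.23
vertex 1.226 1.167 -2.777
vertex 1.483 0.72 -2.38
endloop
endfacet
facet normal 0.210 -0.296 0.932
outer loop
vertex 1.034 0.873 -2.23
vertex 1.483 0.72 -2.38
vertex 1.854 2.233 -1.983
endloop
endfacet
facet normal -0.428 -0.725 -0.539
outer loop
vertex 1.483 0.72 -2.38
vertex 1.226 1.167 -2.777
vertex 1.781 0.829 -2.763
endloop
endfacet
facet normal 0.788 -0.330 0.520
outer loop
vertex 1.483 0.72 -2.38
vertex 1.781 0.829 -2.763
vertex 1.854 2.233 -1.983
endloop
endfacet
facet normal -0.428 -0.725 -0.540
outer loop
vertex 1.781 0.829 -2.763
vertex 1.226 1.167 -2.777
vertex 1.755 1.136 -3.154
endloop
endfacet
facet normal 0.997 -0.010 -0.075
outer loop
vertex 1.781 0.829 -2.763
vertex 1.755 1.136 -3.154
vertex 1.854 2.233 -1.983
endloop
endfacet
facet normal -0.427 -0.725 -0.540
outer loop
vertex 1.755 1.136 -3.154
vertex 1.226 1.167 -2.777
vertex 1.418 1.461 -3.324
endloop
endfacet
facet normal 0.717 0.478 -0.508
outer loop
vertex 1.755 1.136 -3.154
vertex 1.418 1.461 -3.324
vertex 1.854 2.233 -1.983
endloop
endfacet

endsolid
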